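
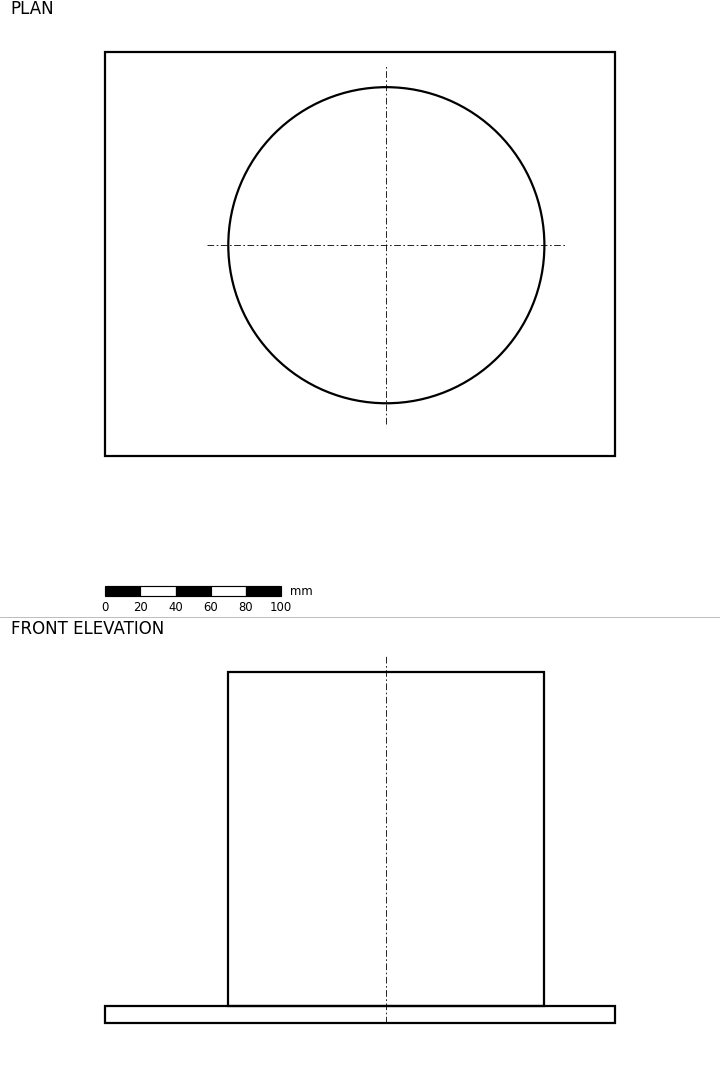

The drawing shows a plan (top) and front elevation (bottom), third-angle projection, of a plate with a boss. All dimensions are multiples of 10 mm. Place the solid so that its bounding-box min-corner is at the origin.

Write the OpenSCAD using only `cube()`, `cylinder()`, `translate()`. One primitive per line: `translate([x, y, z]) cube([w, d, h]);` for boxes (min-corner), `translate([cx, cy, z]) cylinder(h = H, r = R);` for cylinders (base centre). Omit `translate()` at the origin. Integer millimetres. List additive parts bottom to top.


cube([290, 230, 10]);
translate([160, 120, 10]) cylinder(h = 190, r = 90);


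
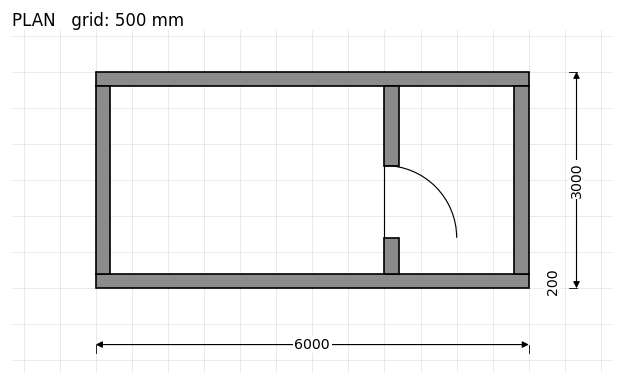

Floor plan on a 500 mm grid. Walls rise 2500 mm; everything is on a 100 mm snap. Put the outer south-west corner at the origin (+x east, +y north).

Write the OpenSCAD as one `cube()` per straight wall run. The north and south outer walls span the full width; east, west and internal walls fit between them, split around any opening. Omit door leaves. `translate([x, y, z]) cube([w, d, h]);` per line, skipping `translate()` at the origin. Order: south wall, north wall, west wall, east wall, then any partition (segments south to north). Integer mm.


cube([6000, 200, 2500]);
translate([0, 2800, 0]) cube([6000, 200, 2500]);
translate([0, 200, 0]) cube([200, 2600, 2500]);
translate([5800, 200, 0]) cube([200, 2600, 2500]);
translate([4000, 200, 0]) cube([200, 500, 2500]);
translate([4000, 1700, 0]) cube([200, 1100, 2500]);


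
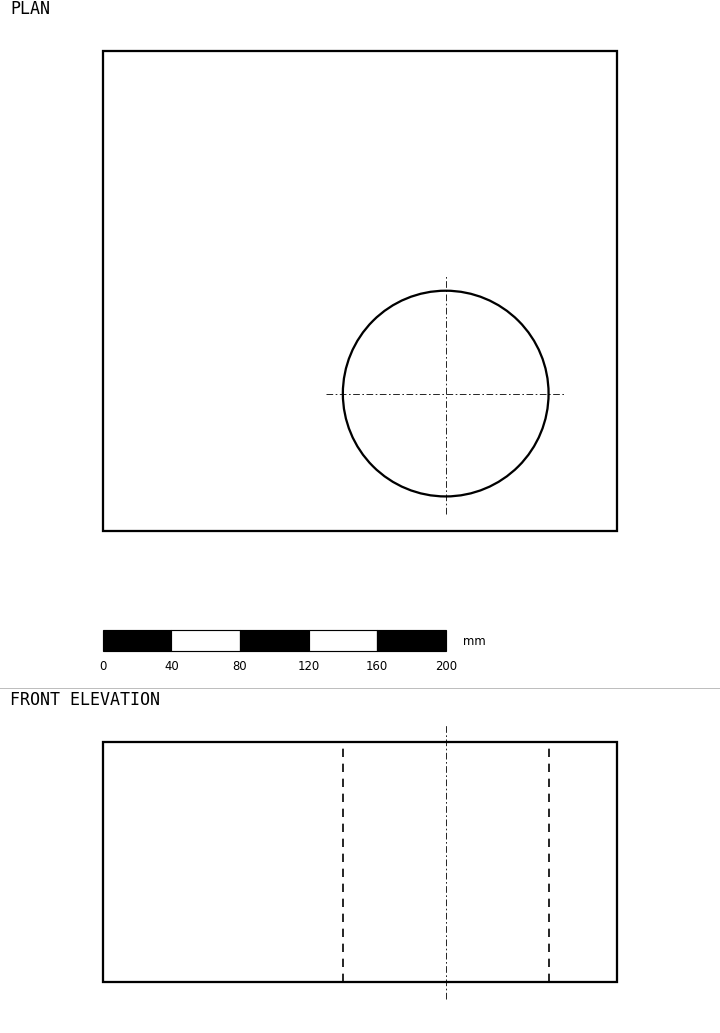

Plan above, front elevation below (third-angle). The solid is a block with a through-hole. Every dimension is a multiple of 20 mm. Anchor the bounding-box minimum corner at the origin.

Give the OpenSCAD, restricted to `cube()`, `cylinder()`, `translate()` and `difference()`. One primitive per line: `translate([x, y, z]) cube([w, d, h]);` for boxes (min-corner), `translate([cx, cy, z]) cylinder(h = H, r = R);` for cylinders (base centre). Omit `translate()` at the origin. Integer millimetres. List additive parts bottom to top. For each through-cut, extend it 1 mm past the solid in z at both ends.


difference() {
  cube([300, 280, 140]);
  translate([200, 80, -1]) cylinder(h = 142, r = 60);
}


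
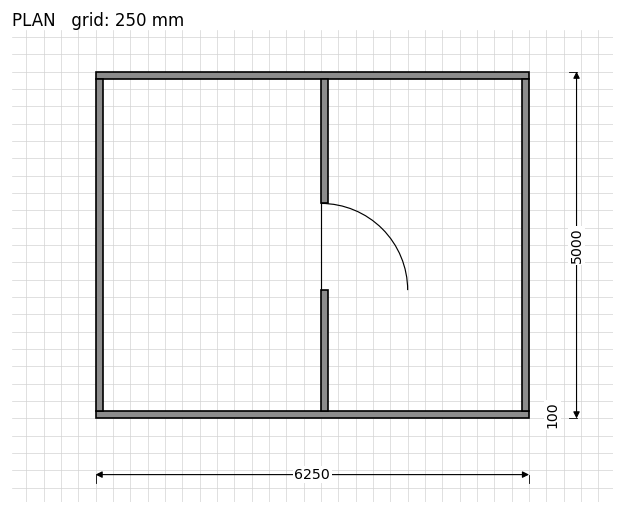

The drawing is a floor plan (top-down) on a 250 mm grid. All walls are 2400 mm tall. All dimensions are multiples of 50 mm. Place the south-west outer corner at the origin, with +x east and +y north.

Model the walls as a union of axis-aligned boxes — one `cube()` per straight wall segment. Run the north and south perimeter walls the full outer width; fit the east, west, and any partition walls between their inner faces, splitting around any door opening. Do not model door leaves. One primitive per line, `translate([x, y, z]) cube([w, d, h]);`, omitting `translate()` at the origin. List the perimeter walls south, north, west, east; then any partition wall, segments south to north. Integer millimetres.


cube([6250, 100, 2400]);
translate([0, 4900, 0]) cube([6250, 100, 2400]);
translate([0, 100, 0]) cube([100, 4800, 2400]);
translate([6150, 100, 0]) cube([100, 4800, 2400]);
translate([3250, 100, 0]) cube([100, 1750, 2400]);
translate([3250, 3100, 0]) cube([100, 1800, 2400]);


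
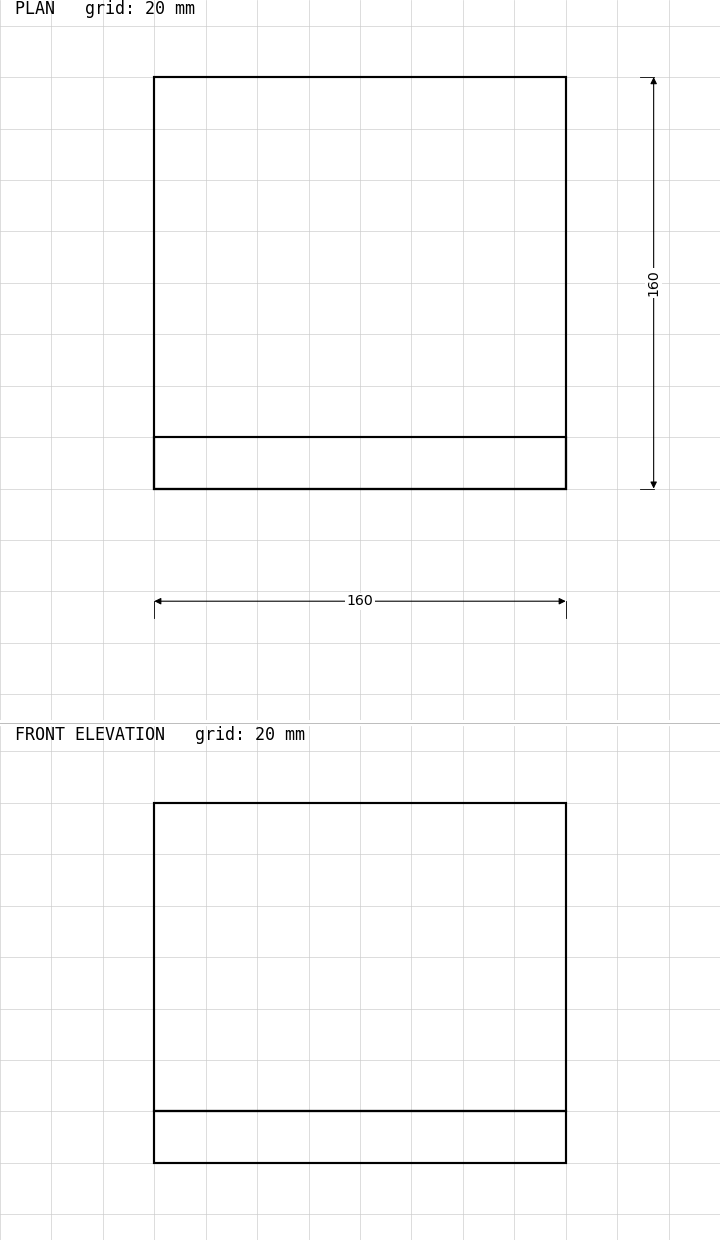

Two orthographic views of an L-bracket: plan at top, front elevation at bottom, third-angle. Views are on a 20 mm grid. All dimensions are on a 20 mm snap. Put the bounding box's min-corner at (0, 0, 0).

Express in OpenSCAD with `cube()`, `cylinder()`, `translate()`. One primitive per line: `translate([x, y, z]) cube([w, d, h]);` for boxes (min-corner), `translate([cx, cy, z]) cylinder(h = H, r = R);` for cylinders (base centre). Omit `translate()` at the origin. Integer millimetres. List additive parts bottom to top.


cube([160, 160, 20]);
translate([0, 0, 20]) cube([160, 20, 120]);


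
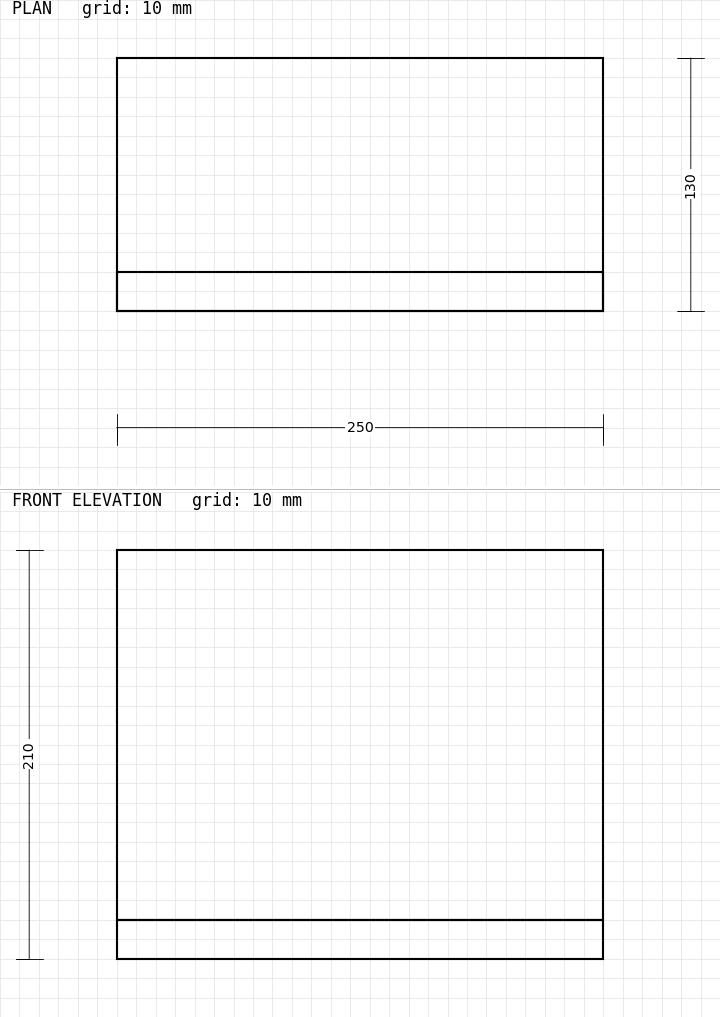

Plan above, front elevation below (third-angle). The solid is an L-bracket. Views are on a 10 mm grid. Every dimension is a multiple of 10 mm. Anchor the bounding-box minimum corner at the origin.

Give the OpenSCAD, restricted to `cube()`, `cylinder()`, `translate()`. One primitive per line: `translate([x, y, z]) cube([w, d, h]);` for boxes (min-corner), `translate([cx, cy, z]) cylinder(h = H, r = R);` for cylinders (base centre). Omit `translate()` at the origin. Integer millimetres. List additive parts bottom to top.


cube([250, 130, 20]);
translate([0, 0, 20]) cube([250, 20, 190]);


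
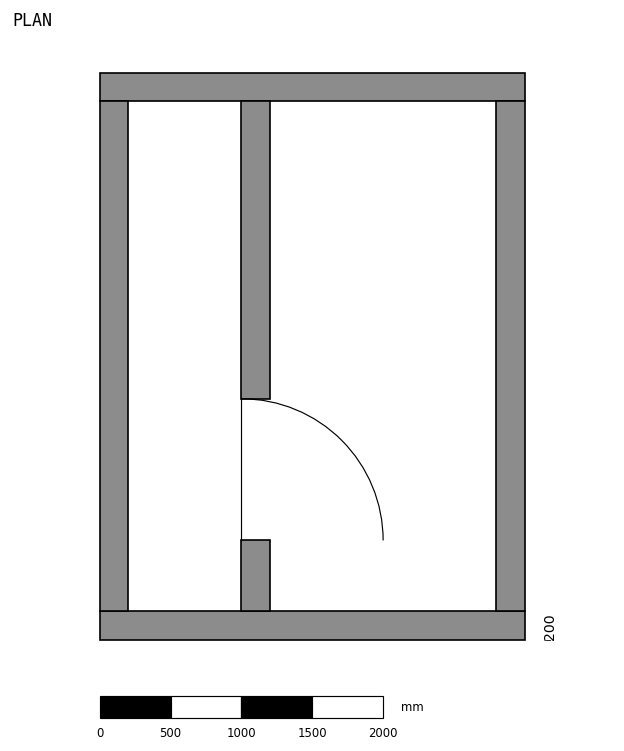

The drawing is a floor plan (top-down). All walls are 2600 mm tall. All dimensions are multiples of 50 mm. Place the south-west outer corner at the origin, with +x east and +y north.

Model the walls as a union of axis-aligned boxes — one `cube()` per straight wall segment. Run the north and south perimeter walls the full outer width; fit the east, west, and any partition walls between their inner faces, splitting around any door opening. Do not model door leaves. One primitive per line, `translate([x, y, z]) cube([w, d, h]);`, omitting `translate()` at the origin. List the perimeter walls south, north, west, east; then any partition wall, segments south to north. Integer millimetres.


cube([3000, 200, 2600]);
translate([0, 3800, 0]) cube([3000, 200, 2600]);
translate([0, 200, 0]) cube([200, 3600, 2600]);
translate([2800, 200, 0]) cube([200, 3600, 2600]);
translate([1000, 200, 0]) cube([200, 500, 2600]);
translate([1000, 1700, 0]) cube([200, 2100, 2600]);


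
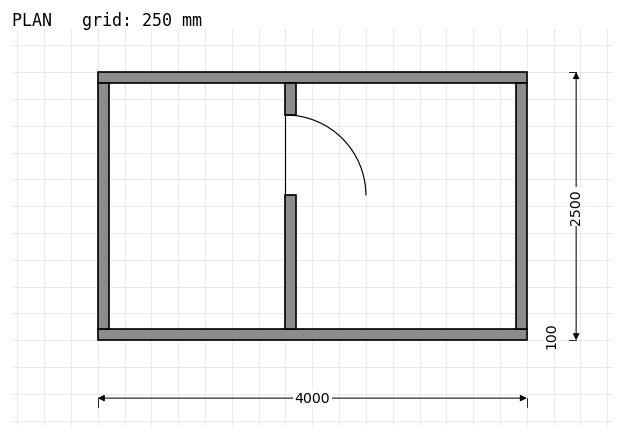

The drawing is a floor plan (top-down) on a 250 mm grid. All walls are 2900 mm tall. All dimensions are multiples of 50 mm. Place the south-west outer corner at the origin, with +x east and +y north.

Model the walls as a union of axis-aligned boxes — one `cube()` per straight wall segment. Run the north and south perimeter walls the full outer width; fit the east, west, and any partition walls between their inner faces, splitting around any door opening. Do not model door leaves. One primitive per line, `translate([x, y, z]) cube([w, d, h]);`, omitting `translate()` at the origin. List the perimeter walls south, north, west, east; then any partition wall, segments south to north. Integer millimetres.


cube([4000, 100, 2900]);
translate([0, 2400, 0]) cube([4000, 100, 2900]);
translate([0, 100, 0]) cube([100, 2300, 2900]);
translate([3900, 100, 0]) cube([100, 2300, 2900]);
translate([1750, 100, 0]) cube([100, 1250, 2900]);
translate([1750, 2100, 0]) cube([100, 300, 2900]);


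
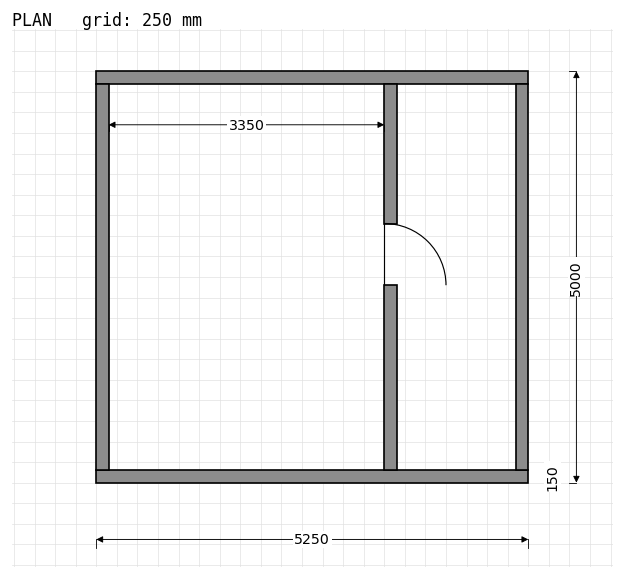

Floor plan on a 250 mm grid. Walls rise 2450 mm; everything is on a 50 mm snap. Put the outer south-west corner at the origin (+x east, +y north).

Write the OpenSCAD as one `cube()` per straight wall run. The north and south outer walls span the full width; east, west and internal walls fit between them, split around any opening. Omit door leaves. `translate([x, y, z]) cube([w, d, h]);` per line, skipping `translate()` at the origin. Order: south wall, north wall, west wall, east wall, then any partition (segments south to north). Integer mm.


cube([5250, 150, 2450]);
translate([0, 4850, 0]) cube([5250, 150, 2450]);
translate([0, 150, 0]) cube([150, 4700, 2450]);
translate([5100, 150, 0]) cube([150, 4700, 2450]);
translate([3500, 150, 0]) cube([150, 2250, 2450]);
translate([3500, 3150, 0]) cube([150, 1700, 2450]);


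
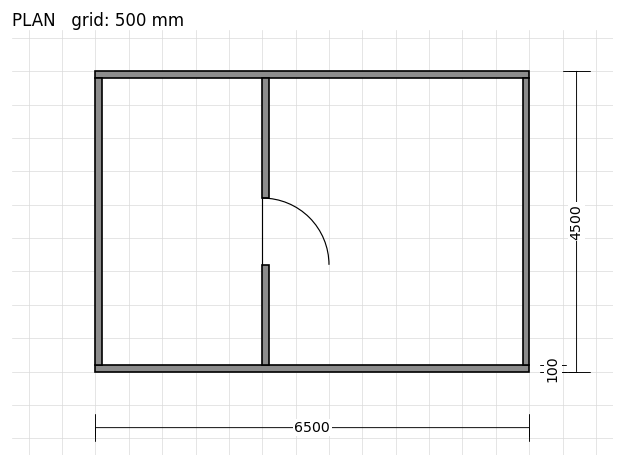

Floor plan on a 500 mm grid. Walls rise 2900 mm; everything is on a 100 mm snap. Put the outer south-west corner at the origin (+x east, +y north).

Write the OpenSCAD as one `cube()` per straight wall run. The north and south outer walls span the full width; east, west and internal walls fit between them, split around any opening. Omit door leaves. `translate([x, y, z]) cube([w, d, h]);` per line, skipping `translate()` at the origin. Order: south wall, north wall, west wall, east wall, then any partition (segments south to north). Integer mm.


cube([6500, 100, 2900]);
translate([0, 4400, 0]) cube([6500, 100, 2900]);
translate([0, 100, 0]) cube([100, 4300, 2900]);
translate([6400, 100, 0]) cube([100, 4300, 2900]);
translate([2500, 100, 0]) cube([100, 1500, 2900]);
translate([2500, 2600, 0]) cube([100, 1800, 2900]);


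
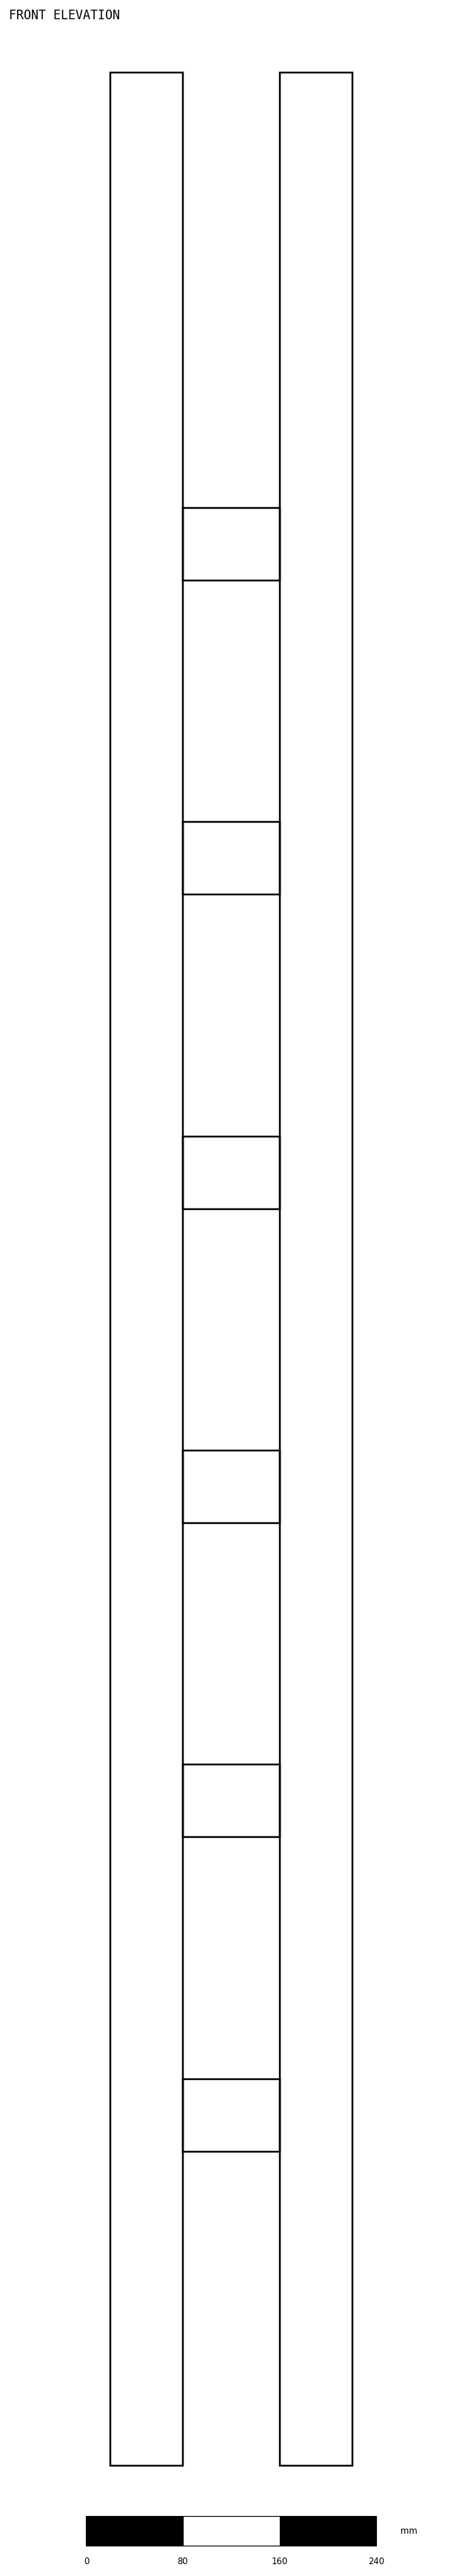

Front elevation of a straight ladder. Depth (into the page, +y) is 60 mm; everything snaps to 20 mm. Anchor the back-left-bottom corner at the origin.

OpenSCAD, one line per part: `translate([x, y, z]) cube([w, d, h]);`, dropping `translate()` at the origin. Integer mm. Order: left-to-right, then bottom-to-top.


cube([60, 60, 1980]);
translate([60, 0, 260]) cube([80, 60, 60]);
translate([60, 0, 520]) cube([80, 60, 60]);
translate([60, 0, 780]) cube([80, 60, 60]);
translate([60, 0, 1040]) cube([80, 60, 60]);
translate([60, 0, 1300]) cube([80, 60, 60]);
translate([60, 0, 1560]) cube([80, 60, 60]);
translate([140, 0, 0]) cube([60, 60, 1980]);


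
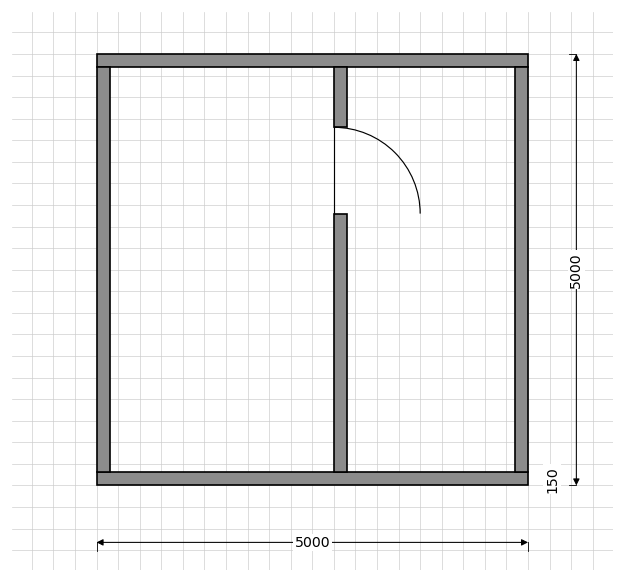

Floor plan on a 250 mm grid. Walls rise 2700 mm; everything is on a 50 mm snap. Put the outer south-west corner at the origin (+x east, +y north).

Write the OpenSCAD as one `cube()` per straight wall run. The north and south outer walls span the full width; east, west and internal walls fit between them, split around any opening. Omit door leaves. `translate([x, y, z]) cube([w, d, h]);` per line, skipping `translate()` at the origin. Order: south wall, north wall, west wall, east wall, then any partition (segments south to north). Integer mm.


cube([5000, 150, 2700]);
translate([0, 4850, 0]) cube([5000, 150, 2700]);
translate([0, 150, 0]) cube([150, 4700, 2700]);
translate([4850, 150, 0]) cube([150, 4700, 2700]);
translate([2750, 150, 0]) cube([150, 3000, 2700]);
translate([2750, 4150, 0]) cube([150, 700, 2700]);


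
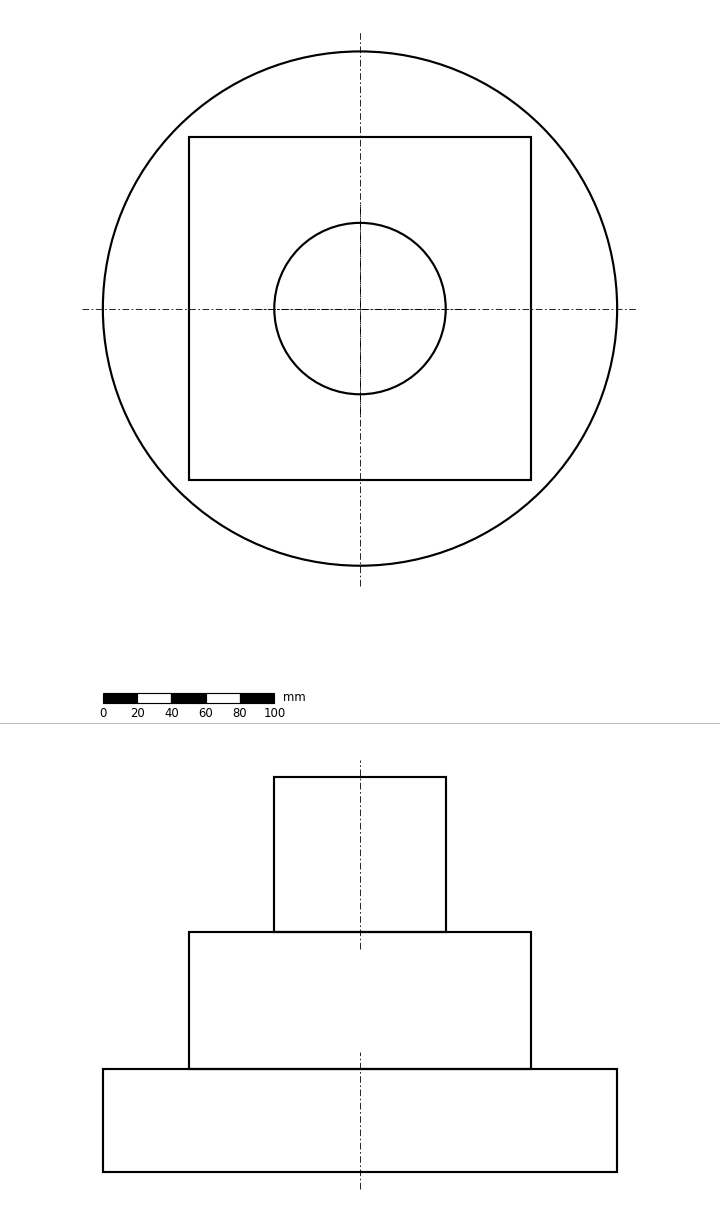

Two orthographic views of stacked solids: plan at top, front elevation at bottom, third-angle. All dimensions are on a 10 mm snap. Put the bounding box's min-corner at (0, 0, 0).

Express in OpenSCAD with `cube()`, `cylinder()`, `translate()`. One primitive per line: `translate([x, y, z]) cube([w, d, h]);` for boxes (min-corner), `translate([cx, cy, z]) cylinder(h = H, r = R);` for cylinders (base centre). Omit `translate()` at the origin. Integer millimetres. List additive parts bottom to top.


translate([150, 150, 0]) cylinder(h = 60, r = 150);
translate([50, 50, 60]) cube([200, 200, 80]);
translate([150, 150, 140]) cylinder(h = 90, r = 50);


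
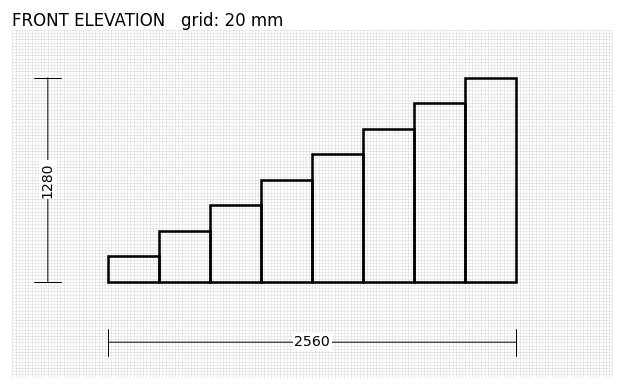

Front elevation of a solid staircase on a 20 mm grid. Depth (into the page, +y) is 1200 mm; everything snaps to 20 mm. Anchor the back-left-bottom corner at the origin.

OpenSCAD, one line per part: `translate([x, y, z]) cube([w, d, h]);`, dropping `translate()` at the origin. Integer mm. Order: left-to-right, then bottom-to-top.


cube([320, 1200, 160]);
translate([320, 0, 0]) cube([320, 1200, 320]);
translate([640, 0, 0]) cube([320, 1200, 480]);
translate([960, 0, 0]) cube([320, 1200, 640]);
translate([1280, 0, 0]) cube([320, 1200, 800]);
translate([1600, 0, 0]) cube([320, 1200, 960]);
translate([1920, 0, 0]) cube([320, 1200, 1120]);
translate([2240, 0, 0]) cube([320, 1200, 1280]);


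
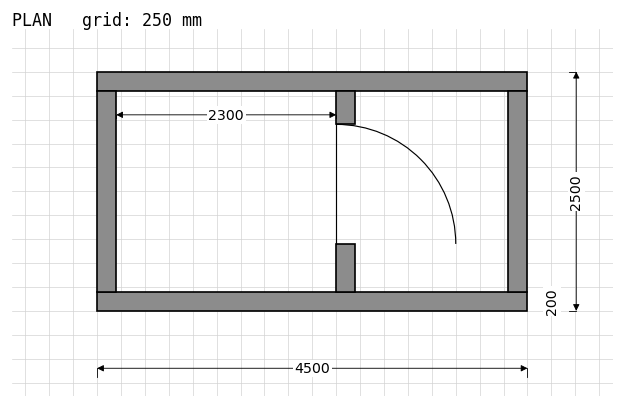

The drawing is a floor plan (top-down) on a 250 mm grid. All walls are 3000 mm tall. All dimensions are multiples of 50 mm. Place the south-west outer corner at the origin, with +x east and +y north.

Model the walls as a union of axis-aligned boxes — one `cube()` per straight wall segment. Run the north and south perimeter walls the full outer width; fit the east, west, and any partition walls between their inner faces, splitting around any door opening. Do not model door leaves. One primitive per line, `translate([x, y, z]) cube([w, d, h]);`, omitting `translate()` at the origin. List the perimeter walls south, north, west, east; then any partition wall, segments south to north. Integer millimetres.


cube([4500, 200, 3000]);
translate([0, 2300, 0]) cube([4500, 200, 3000]);
translate([0, 200, 0]) cube([200, 2100, 3000]);
translate([4300, 200, 0]) cube([200, 2100, 3000]);
translate([2500, 200, 0]) cube([200, 500, 3000]);
translate([2500, 1950, 0]) cube([200, 350, 3000]);


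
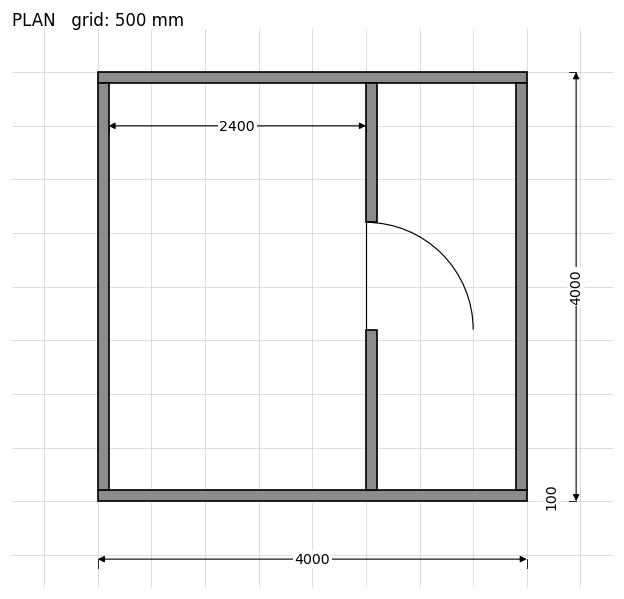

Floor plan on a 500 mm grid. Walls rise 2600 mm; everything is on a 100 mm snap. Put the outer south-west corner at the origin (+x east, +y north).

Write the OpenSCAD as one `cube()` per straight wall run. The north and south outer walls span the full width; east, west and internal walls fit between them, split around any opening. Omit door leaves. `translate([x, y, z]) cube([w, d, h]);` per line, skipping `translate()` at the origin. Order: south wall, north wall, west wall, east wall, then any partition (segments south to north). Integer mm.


cube([4000, 100, 2600]);
translate([0, 3900, 0]) cube([4000, 100, 2600]);
translate([0, 100, 0]) cube([100, 3800, 2600]);
translate([3900, 100, 0]) cube([100, 3800, 2600]);
translate([2500, 100, 0]) cube([100, 1500, 2600]);
translate([2500, 2600, 0]) cube([100, 1300, 2600]);


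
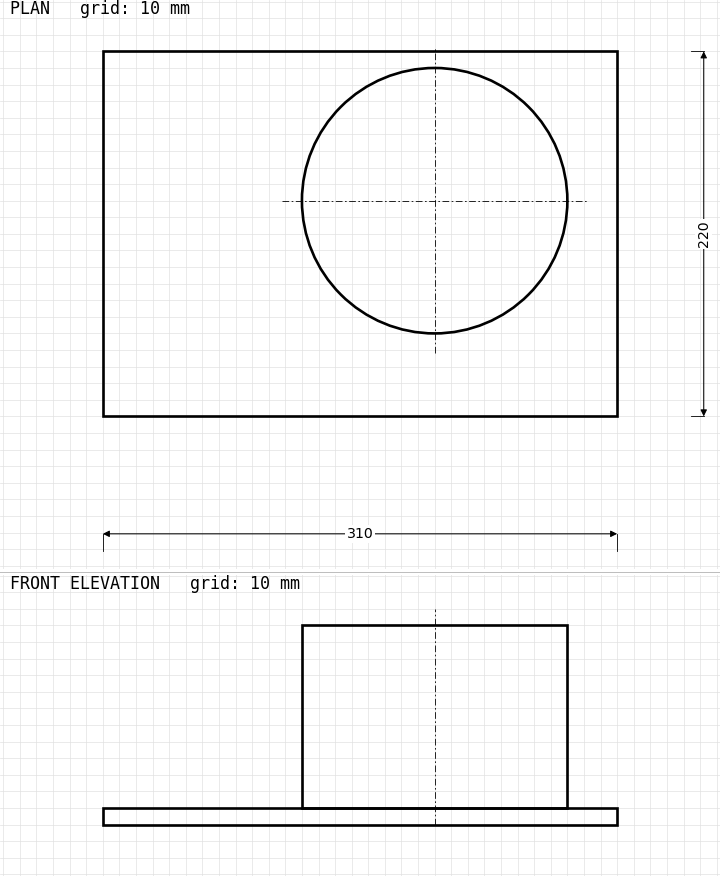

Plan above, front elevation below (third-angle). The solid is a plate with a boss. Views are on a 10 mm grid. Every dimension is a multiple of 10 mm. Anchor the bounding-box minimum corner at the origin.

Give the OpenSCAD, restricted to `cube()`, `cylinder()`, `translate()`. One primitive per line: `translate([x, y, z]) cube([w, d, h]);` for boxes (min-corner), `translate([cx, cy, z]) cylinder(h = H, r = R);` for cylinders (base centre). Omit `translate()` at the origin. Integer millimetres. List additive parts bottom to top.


cube([310, 220, 10]);
translate([200, 130, 10]) cylinder(h = 110, r = 80);


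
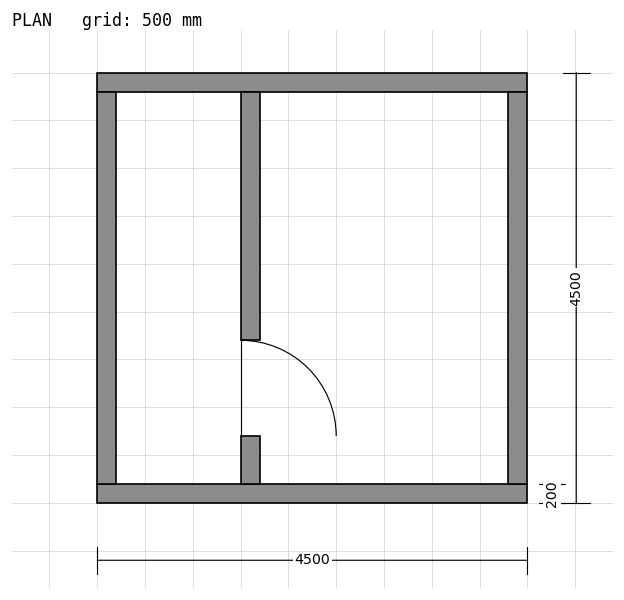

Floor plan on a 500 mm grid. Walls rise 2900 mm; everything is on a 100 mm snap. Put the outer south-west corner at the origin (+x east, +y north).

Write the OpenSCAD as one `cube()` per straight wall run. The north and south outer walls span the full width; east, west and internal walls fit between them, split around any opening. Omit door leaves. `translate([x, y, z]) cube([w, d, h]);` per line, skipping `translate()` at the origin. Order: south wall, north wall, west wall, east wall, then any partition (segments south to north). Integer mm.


cube([4500, 200, 2900]);
translate([0, 4300, 0]) cube([4500, 200, 2900]);
translate([0, 200, 0]) cube([200, 4100, 2900]);
translate([4300, 200, 0]) cube([200, 4100, 2900]);
translate([1500, 200, 0]) cube([200, 500, 2900]);
translate([1500, 1700, 0]) cube([200, 2600, 2900]);


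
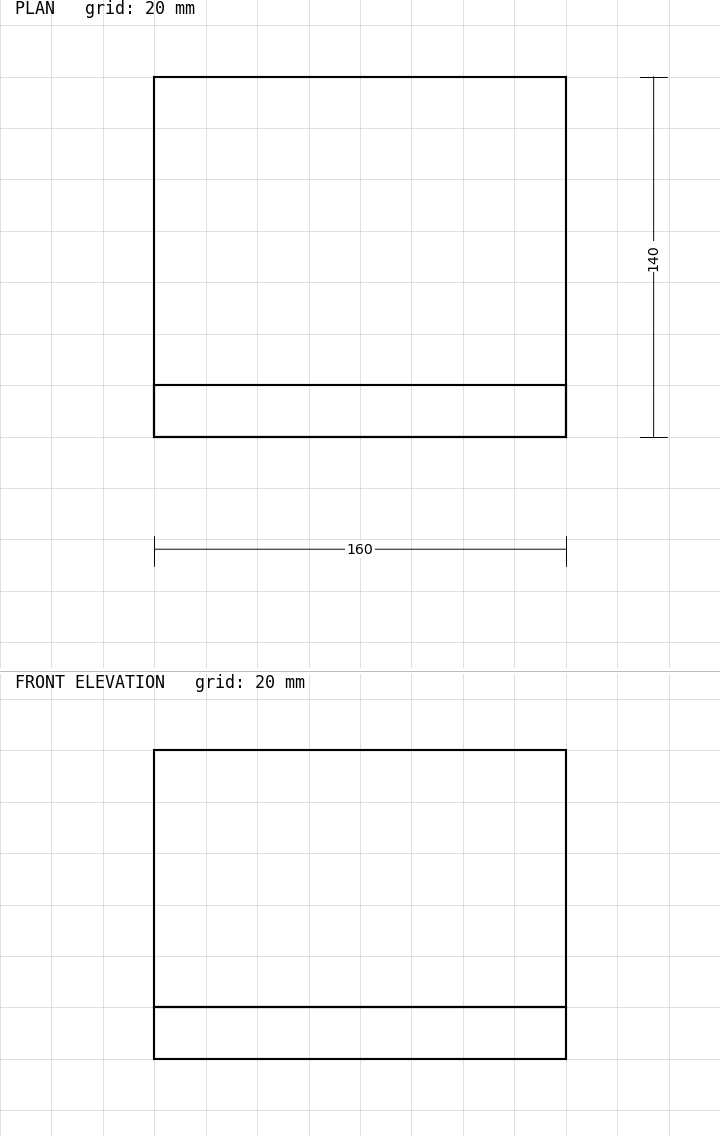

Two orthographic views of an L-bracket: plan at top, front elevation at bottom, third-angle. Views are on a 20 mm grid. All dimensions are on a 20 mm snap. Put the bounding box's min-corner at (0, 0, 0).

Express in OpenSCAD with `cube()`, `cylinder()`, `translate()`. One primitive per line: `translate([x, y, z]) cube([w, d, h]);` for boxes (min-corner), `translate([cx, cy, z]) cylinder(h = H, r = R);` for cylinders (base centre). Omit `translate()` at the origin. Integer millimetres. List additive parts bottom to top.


cube([160, 140, 20]);
translate([0, 0, 20]) cube([160, 20, 100]);


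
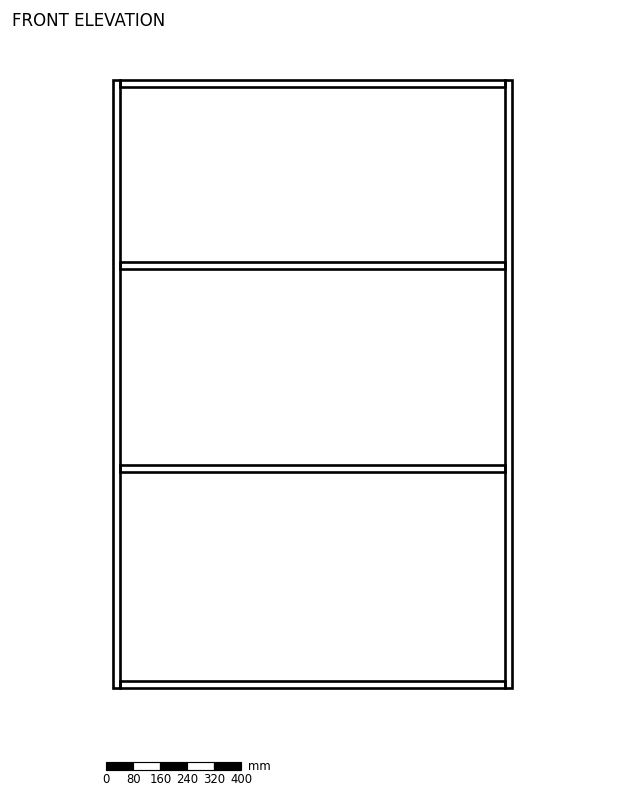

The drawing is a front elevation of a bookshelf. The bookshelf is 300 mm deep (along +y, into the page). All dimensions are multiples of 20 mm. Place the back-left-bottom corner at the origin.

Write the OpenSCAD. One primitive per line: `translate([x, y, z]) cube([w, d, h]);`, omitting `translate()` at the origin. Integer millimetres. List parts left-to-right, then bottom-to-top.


cube([20, 300, 1800]);
translate([20, 0, 0]) cube([1140, 300, 20]);
translate([20, 0, 640]) cube([1140, 300, 20]);
translate([20, 0, 1240]) cube([1140, 300, 20]);
translate([20, 0, 1780]) cube([1140, 300, 20]);
translate([1160, 0, 0]) cube([20, 300, 1800]);


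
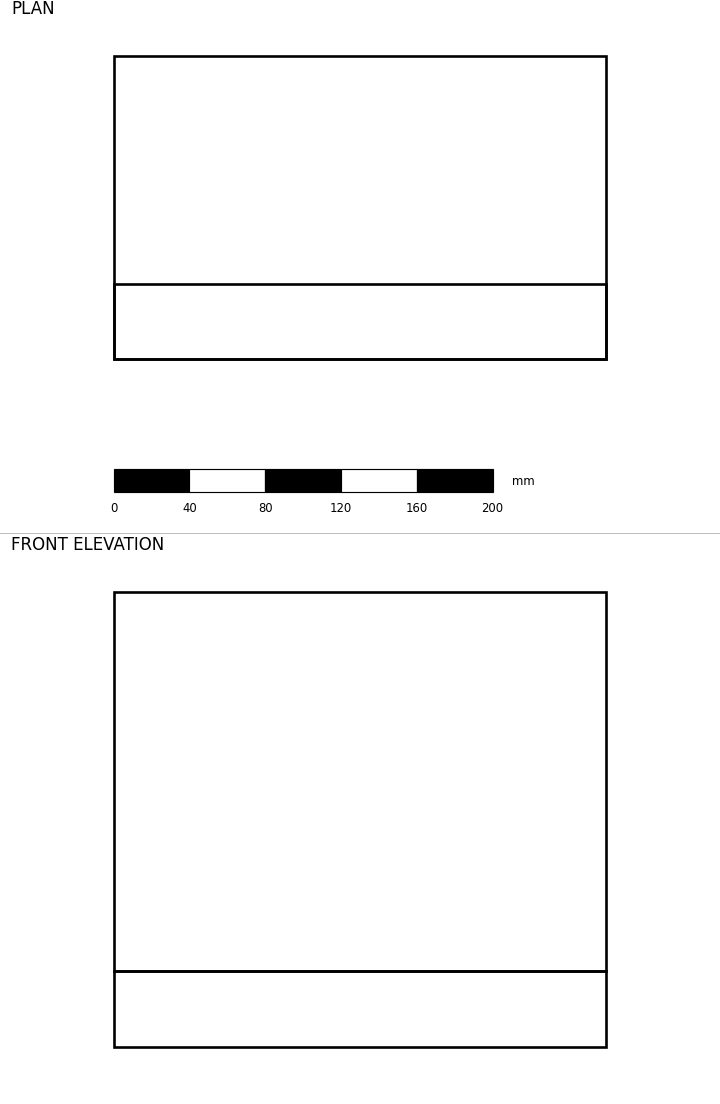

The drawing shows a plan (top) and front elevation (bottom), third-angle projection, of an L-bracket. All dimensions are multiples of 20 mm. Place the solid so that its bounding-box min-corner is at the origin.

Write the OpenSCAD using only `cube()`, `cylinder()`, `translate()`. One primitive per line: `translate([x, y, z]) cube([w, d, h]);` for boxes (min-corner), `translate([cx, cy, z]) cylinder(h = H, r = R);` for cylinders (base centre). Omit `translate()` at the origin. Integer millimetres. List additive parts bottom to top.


cube([260, 160, 40]);
translate([0, 0, 40]) cube([260, 40, 200]);


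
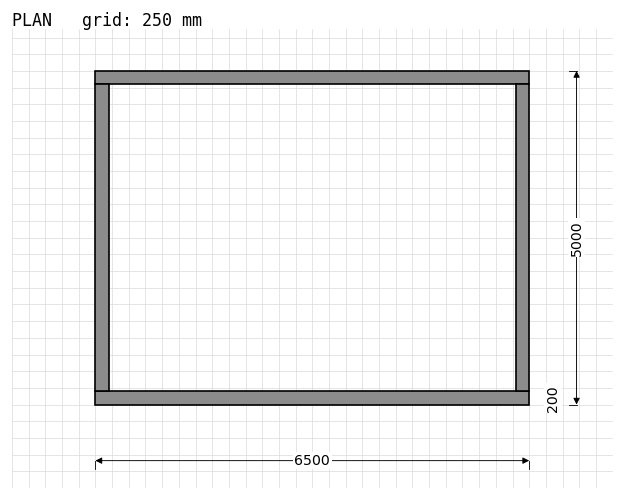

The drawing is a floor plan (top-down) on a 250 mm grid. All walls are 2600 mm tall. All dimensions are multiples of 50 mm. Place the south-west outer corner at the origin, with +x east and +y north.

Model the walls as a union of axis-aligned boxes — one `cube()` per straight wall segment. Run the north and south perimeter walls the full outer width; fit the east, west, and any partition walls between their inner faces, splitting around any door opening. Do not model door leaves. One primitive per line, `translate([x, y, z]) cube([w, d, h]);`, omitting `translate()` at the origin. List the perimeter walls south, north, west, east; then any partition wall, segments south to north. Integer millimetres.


cube([6500, 200, 2600]);
translate([0, 4800, 0]) cube([6500, 200, 2600]);
translate([0, 200, 0]) cube([200, 4600, 2600]);
translate([6300, 200, 0]) cube([200, 4600, 2600]);


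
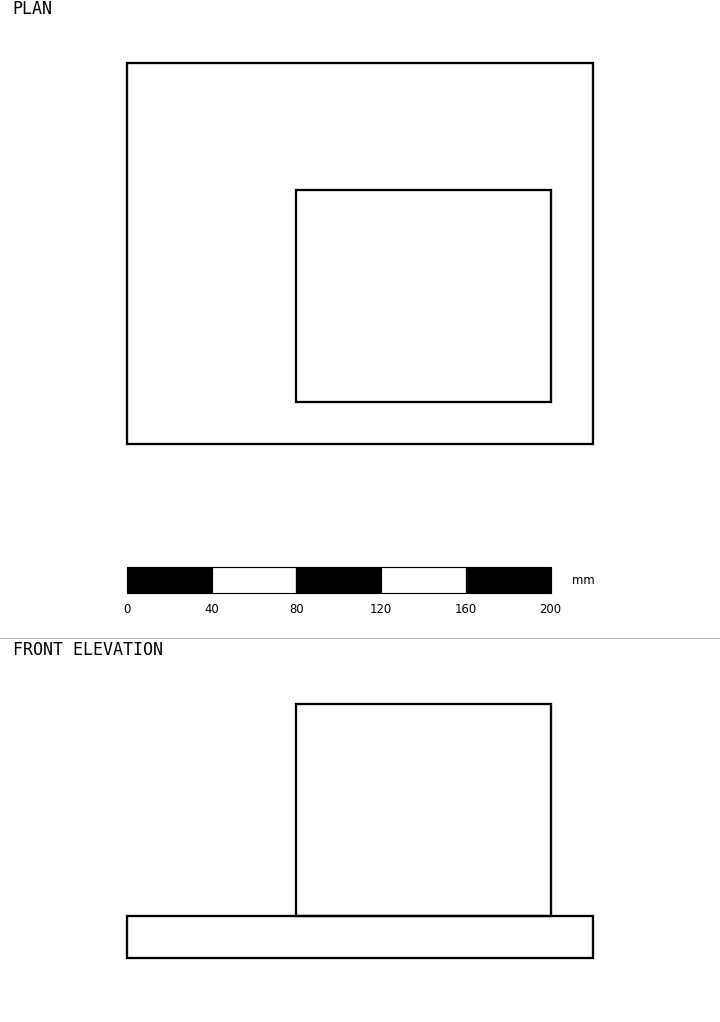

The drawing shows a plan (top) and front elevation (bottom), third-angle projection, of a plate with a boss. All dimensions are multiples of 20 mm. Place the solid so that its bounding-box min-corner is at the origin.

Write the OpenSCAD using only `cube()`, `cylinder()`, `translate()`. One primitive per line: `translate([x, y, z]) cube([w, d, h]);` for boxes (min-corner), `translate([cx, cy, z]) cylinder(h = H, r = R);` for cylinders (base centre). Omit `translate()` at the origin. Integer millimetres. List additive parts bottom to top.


cube([220, 180, 20]);
translate([80, 20, 20]) cube([120, 100, 100]);


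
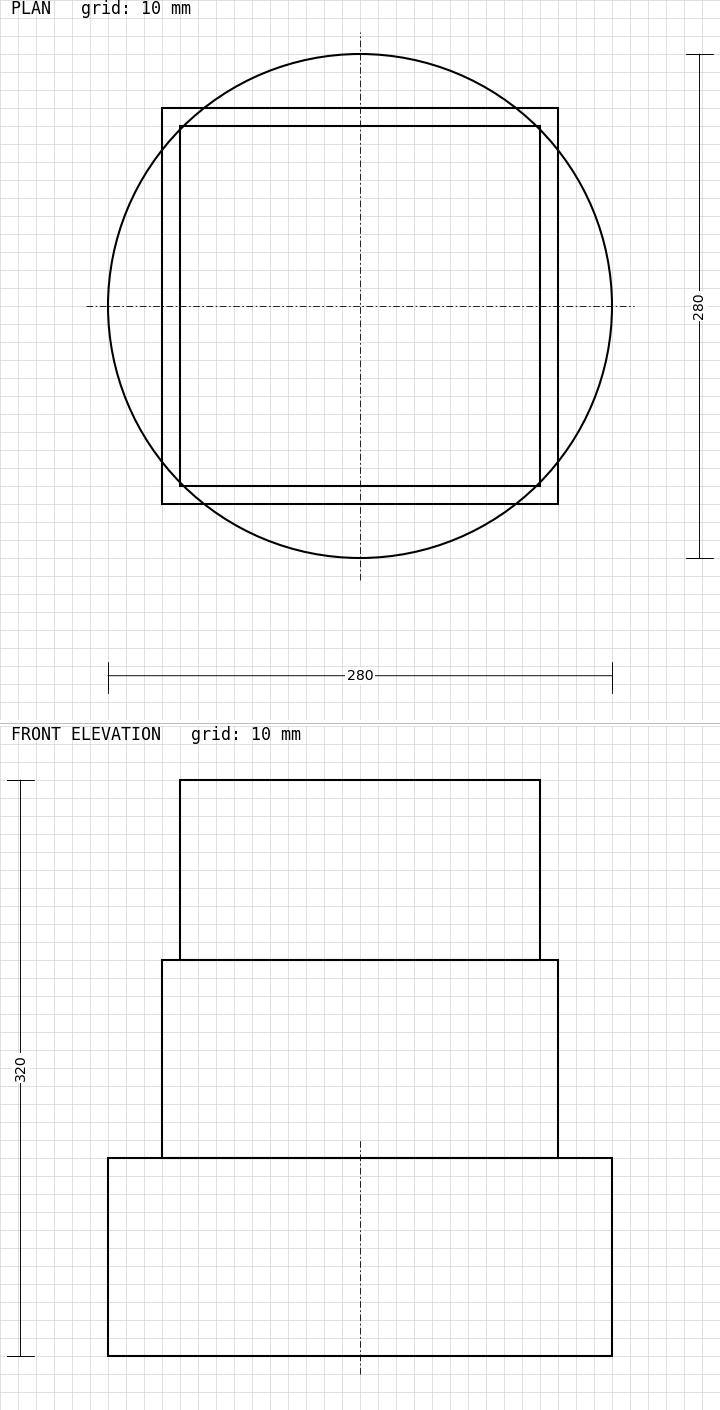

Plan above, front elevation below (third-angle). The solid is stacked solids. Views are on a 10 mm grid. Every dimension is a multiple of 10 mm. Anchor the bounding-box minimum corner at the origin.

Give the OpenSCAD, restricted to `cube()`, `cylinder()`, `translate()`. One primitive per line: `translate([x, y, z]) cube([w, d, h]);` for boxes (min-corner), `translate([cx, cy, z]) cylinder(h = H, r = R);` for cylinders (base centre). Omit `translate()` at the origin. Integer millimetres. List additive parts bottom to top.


translate([140, 140, 0]) cylinder(h = 110, r = 140);
translate([30, 30, 110]) cube([220, 220, 110]);
translate([40, 40, 220]) cube([200, 200, 100]);


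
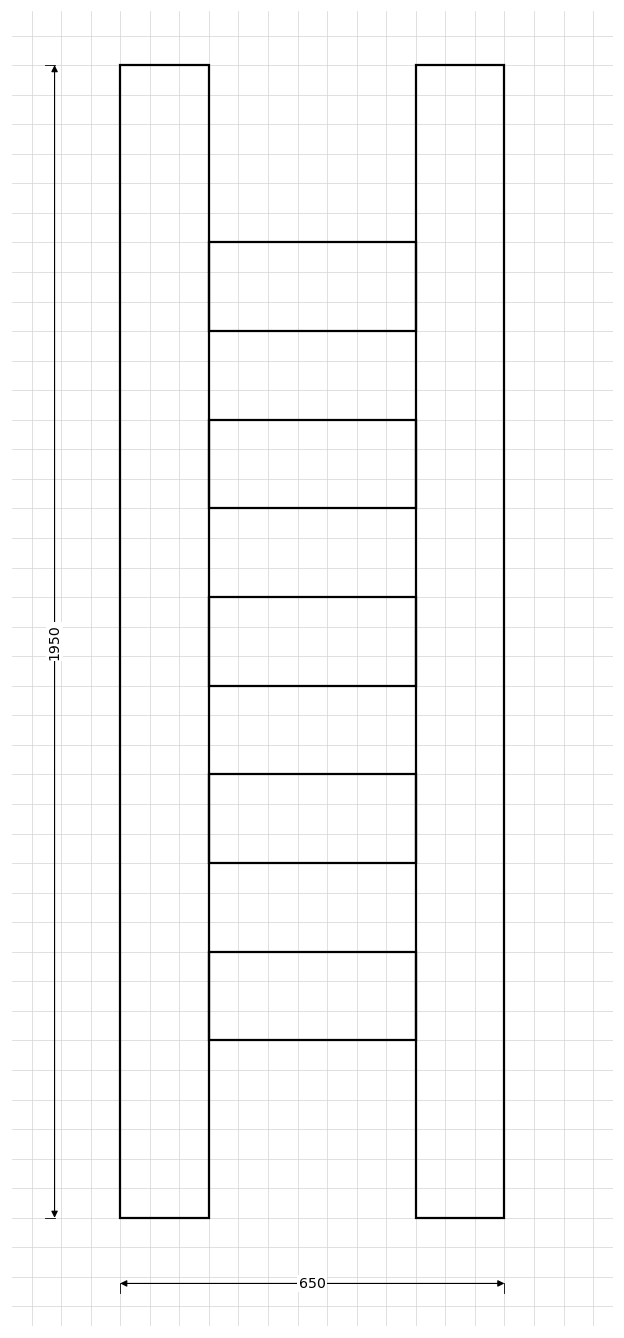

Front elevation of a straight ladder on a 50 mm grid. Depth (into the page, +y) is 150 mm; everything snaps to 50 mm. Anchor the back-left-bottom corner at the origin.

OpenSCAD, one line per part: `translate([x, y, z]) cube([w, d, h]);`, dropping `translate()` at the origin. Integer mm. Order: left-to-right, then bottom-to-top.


cube([150, 150, 1950]);
translate([150, 0, 300]) cube([350, 150, 150]);
translate([150, 0, 600]) cube([350, 150, 150]);
translate([150, 0, 900]) cube([350, 150, 150]);
translate([150, 0, 1200]) cube([350, 150, 150]);
translate([150, 0, 1500]) cube([350, 150, 150]);
translate([500, 0, 0]) cube([150, 150, 1950]);


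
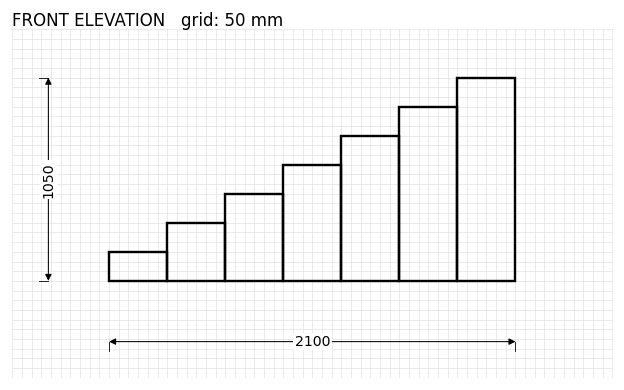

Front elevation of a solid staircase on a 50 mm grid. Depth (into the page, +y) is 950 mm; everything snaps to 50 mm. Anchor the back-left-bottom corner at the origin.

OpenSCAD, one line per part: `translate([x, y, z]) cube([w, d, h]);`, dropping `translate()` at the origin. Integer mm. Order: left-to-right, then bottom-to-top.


cube([300, 950, 150]);
translate([300, 0, 0]) cube([300, 950, 300]);
translate([600, 0, 0]) cube([300, 950, 450]);
translate([900, 0, 0]) cube([300, 950, 600]);
translate([1200, 0, 0]) cube([300, 950, 750]);
translate([1500, 0, 0]) cube([300, 950, 900]);
translate([1800, 0, 0]) cube([300, 950, 1050]);


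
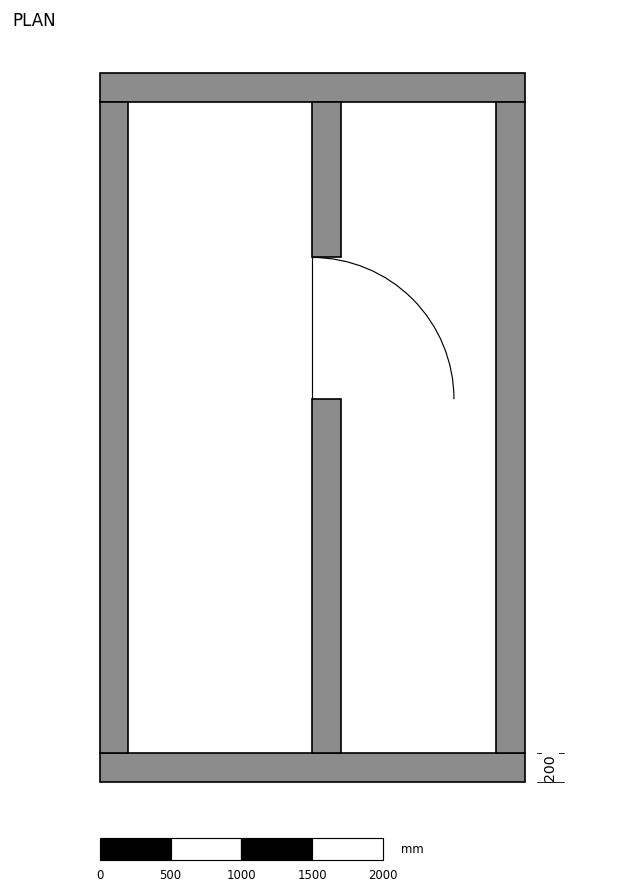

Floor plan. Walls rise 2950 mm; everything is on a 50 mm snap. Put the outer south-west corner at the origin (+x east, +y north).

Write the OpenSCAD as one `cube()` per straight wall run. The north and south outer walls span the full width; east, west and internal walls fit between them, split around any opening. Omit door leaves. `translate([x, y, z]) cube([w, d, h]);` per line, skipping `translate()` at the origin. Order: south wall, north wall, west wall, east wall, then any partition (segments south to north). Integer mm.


cube([3000, 200, 2950]);
translate([0, 4800, 0]) cube([3000, 200, 2950]);
translate([0, 200, 0]) cube([200, 4600, 2950]);
translate([2800, 200, 0]) cube([200, 4600, 2950]);
translate([1500, 200, 0]) cube([200, 2500, 2950]);
translate([1500, 3700, 0]) cube([200, 1100, 2950]);


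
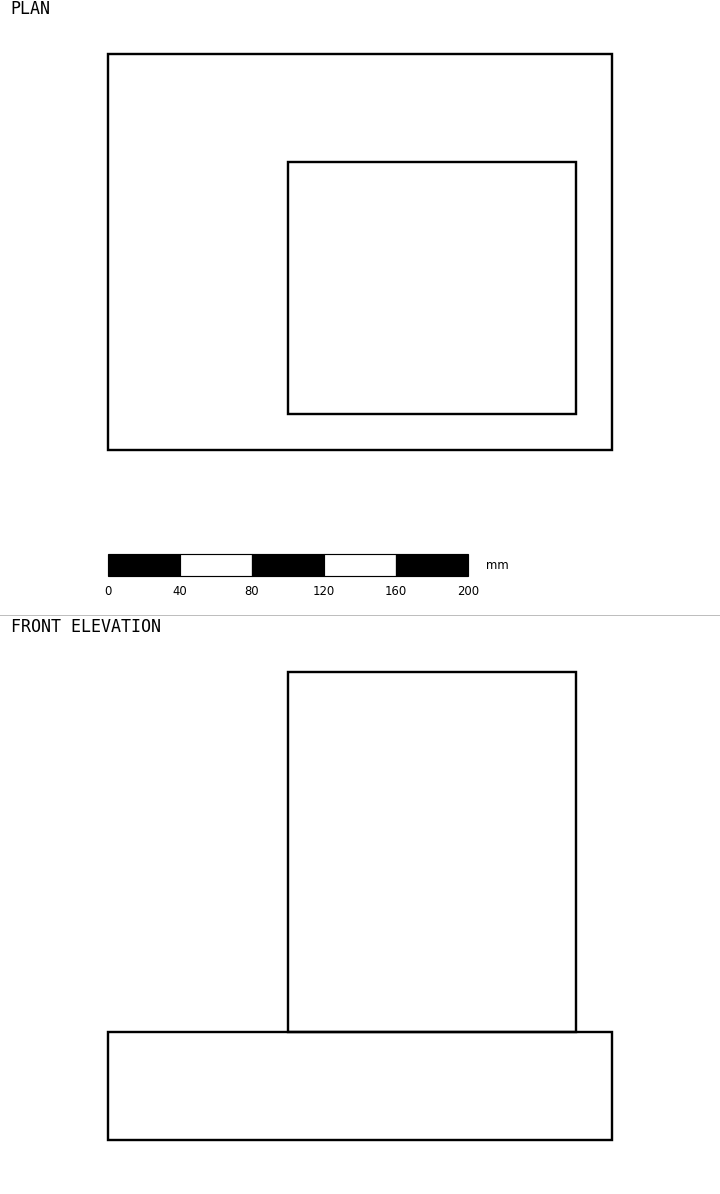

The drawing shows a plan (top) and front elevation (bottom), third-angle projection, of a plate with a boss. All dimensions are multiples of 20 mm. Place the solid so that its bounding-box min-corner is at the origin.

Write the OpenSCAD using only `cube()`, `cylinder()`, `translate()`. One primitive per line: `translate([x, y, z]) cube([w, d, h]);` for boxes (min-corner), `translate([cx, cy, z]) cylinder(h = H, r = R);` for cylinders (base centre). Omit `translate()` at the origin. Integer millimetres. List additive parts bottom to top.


cube([280, 220, 60]);
translate([100, 20, 60]) cube([160, 140, 200]);


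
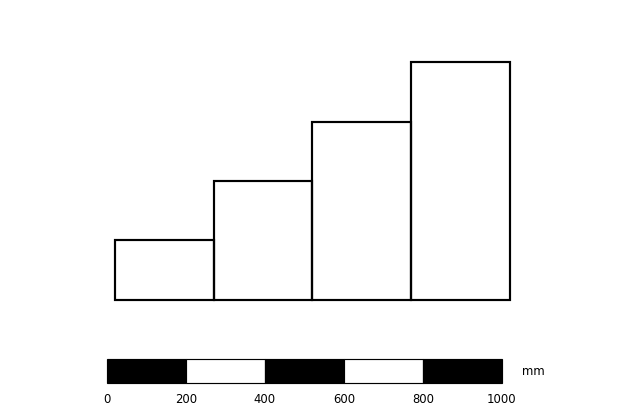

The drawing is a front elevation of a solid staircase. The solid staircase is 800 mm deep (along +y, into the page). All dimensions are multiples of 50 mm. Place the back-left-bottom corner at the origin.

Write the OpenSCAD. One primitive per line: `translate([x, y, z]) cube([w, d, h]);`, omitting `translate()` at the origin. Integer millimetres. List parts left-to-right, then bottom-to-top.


cube([250, 800, 150]);
translate([250, 0, 0]) cube([250, 800, 300]);
translate([500, 0, 0]) cube([250, 800, 450]);
translate([750, 0, 0]) cube([250, 800, 600]);


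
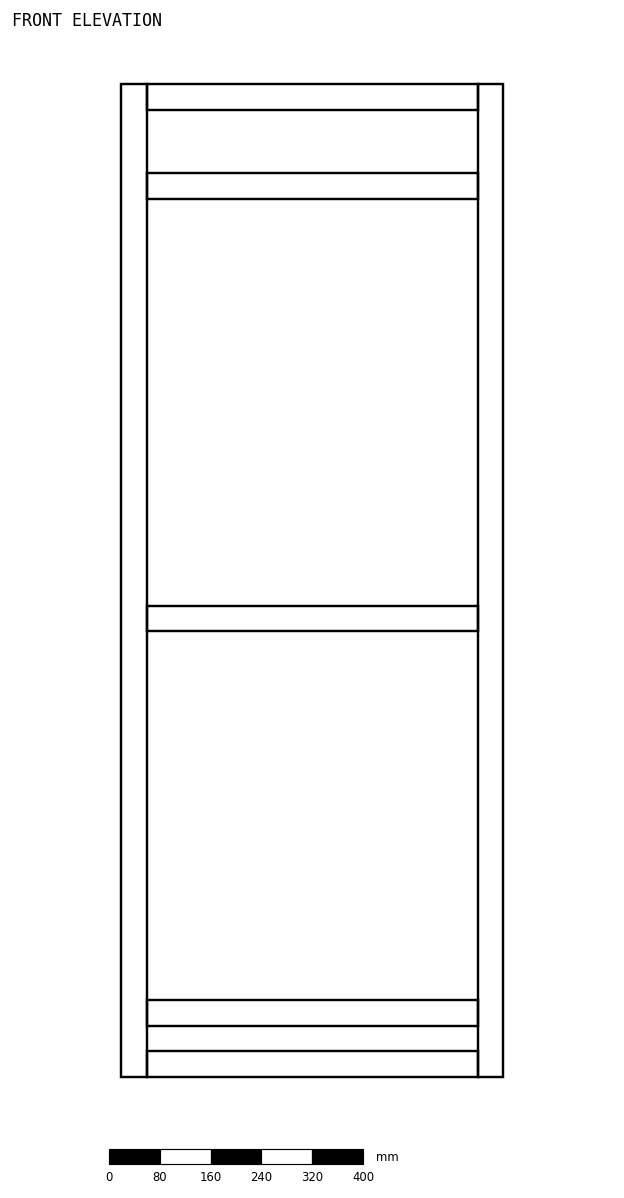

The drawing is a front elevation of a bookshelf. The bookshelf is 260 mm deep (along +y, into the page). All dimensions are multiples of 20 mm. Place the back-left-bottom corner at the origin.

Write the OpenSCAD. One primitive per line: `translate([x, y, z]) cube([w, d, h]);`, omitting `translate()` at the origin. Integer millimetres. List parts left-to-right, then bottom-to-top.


cube([40, 260, 1560]);
translate([40, 0, 0]) cube([520, 260, 40]);
translate([40, 0, 80]) cube([520, 260, 40]);
translate([40, 0, 700]) cube([520, 260, 40]);
translate([40, 0, 1380]) cube([520, 260, 40]);
translate([40, 0, 1520]) cube([520, 260, 40]);
translate([560, 0, 0]) cube([40, 260, 1560]);


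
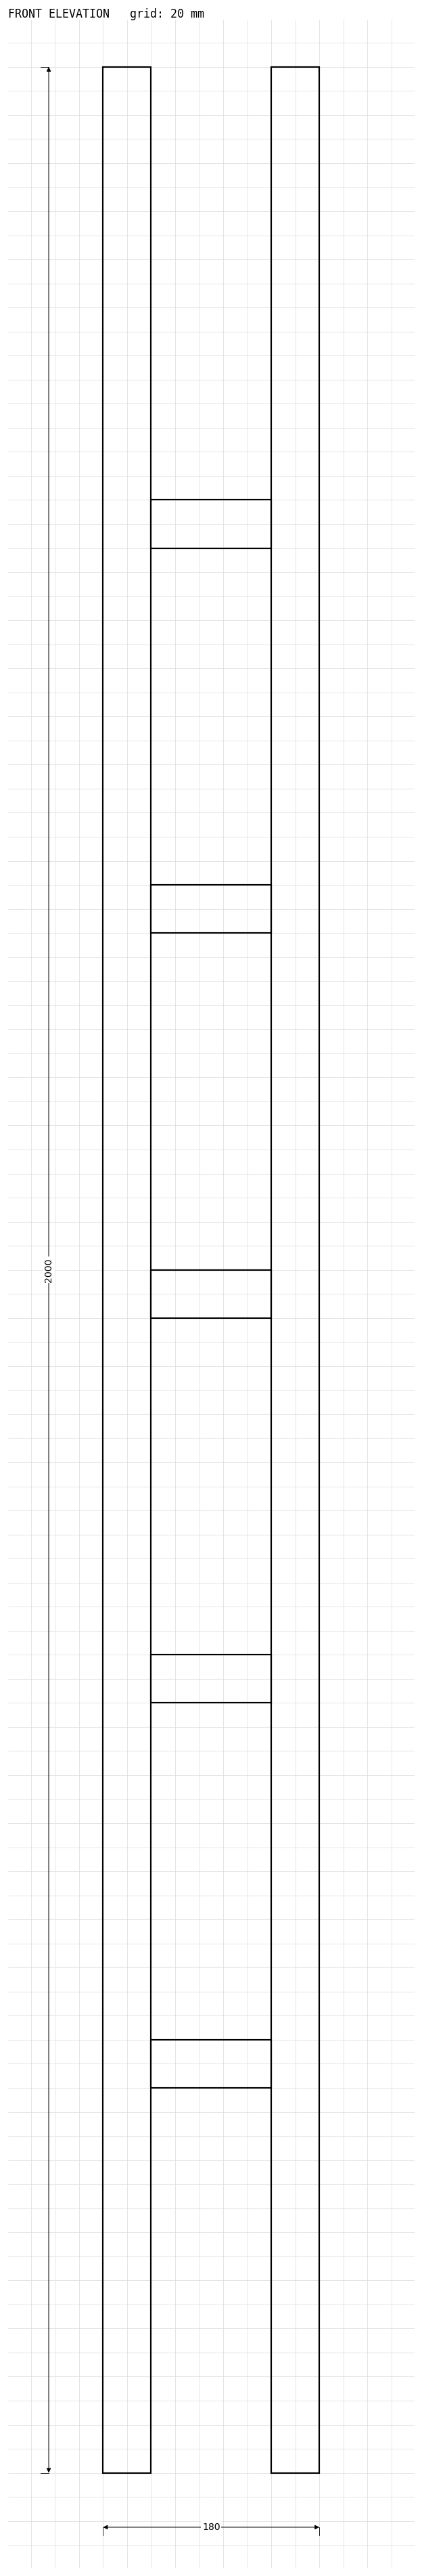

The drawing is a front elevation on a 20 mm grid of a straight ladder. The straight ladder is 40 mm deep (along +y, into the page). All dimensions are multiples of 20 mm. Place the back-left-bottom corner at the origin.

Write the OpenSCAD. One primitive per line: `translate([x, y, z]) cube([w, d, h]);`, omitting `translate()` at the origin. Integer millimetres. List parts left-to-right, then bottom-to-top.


cube([40, 40, 2000]);
translate([40, 0, 320]) cube([100, 40, 40]);
translate([40, 0, 640]) cube([100, 40, 40]);
translate([40, 0, 960]) cube([100, 40, 40]);
translate([40, 0, 1280]) cube([100, 40, 40]);
translate([40, 0, 1600]) cube([100, 40, 40]);
translate([140, 0, 0]) cube([40, 40, 2000]);


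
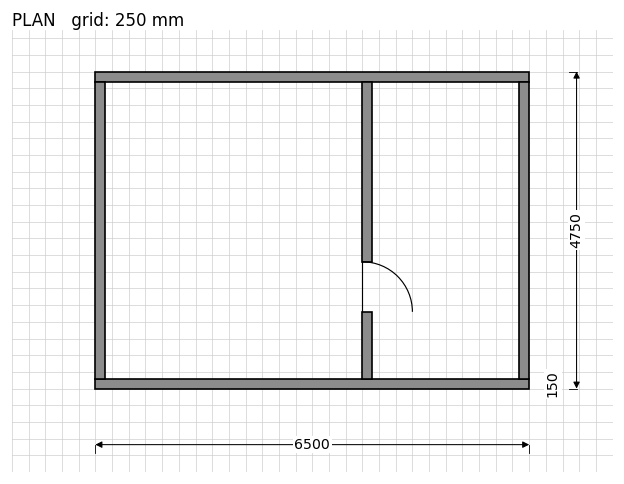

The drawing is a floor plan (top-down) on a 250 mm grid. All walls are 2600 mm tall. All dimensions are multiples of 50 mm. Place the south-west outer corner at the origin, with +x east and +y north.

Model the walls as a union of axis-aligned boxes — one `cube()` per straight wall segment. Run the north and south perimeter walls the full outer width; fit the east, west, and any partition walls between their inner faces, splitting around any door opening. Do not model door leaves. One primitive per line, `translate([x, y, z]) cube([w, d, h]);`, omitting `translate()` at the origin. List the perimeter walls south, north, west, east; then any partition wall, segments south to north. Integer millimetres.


cube([6500, 150, 2600]);
translate([0, 4600, 0]) cube([6500, 150, 2600]);
translate([0, 150, 0]) cube([150, 4450, 2600]);
translate([6350, 150, 0]) cube([150, 4450, 2600]);
translate([4000, 150, 0]) cube([150, 1000, 2600]);
translate([4000, 1900, 0]) cube([150, 2700, 2600]);


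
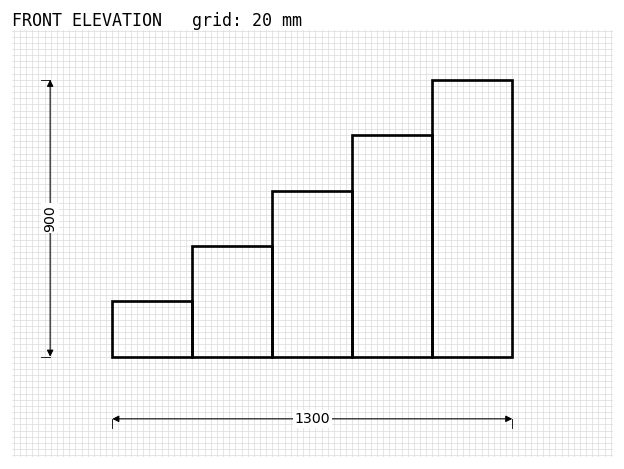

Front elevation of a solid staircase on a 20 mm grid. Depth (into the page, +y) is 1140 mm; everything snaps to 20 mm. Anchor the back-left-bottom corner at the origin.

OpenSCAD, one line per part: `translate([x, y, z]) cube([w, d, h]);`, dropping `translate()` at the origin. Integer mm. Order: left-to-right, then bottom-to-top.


cube([260, 1140, 180]);
translate([260, 0, 0]) cube([260, 1140, 360]);
translate([520, 0, 0]) cube([260, 1140, 540]);
translate([780, 0, 0]) cube([260, 1140, 720]);
translate([1040, 0, 0]) cube([260, 1140, 900]);


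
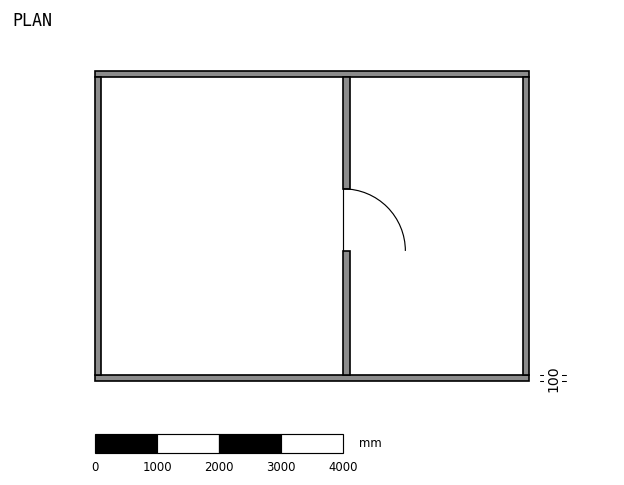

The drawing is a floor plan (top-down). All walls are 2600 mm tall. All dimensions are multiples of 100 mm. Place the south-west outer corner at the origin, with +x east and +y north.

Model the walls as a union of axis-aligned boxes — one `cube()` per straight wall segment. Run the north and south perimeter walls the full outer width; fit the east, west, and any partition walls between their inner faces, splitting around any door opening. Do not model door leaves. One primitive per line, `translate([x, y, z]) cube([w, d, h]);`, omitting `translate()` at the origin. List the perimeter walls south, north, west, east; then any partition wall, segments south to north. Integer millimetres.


cube([7000, 100, 2600]);
translate([0, 4900, 0]) cube([7000, 100, 2600]);
translate([0, 100, 0]) cube([100, 4800, 2600]);
translate([6900, 100, 0]) cube([100, 4800, 2600]);
translate([4000, 100, 0]) cube([100, 2000, 2600]);
translate([4000, 3100, 0]) cube([100, 1800, 2600]);


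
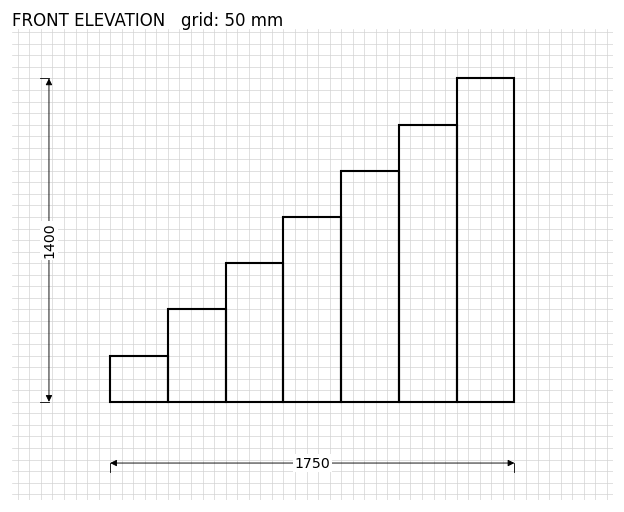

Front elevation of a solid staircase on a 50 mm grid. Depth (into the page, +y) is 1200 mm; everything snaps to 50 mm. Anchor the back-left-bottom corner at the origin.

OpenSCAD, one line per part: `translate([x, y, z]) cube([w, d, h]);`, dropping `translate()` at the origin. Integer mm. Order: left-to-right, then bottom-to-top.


cube([250, 1200, 200]);
translate([250, 0, 0]) cube([250, 1200, 400]);
translate([500, 0, 0]) cube([250, 1200, 600]);
translate([750, 0, 0]) cube([250, 1200, 800]);
translate([1000, 0, 0]) cube([250, 1200, 1000]);
translate([1250, 0, 0]) cube([250, 1200, 1200]);
translate([1500, 0, 0]) cube([250, 1200, 1400]);


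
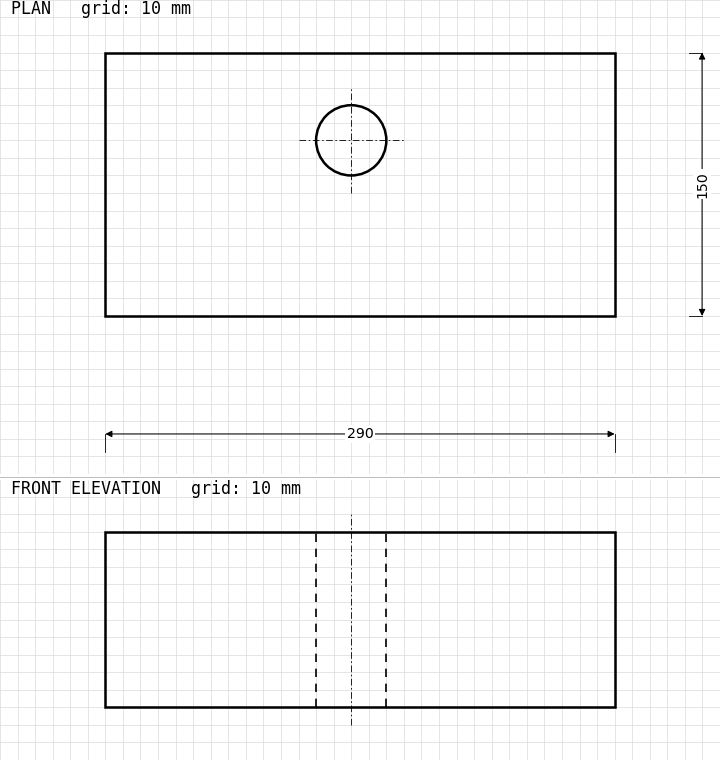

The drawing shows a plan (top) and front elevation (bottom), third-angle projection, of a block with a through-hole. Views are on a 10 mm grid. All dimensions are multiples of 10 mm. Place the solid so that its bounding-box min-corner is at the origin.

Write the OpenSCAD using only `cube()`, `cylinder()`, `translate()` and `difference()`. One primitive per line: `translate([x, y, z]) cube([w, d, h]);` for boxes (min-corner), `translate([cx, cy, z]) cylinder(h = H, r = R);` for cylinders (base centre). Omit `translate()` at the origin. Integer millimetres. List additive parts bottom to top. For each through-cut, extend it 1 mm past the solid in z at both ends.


difference() {
  cube([290, 150, 100]);
  translate([140, 100, -1]) cylinder(h = 102, r = 20);
}


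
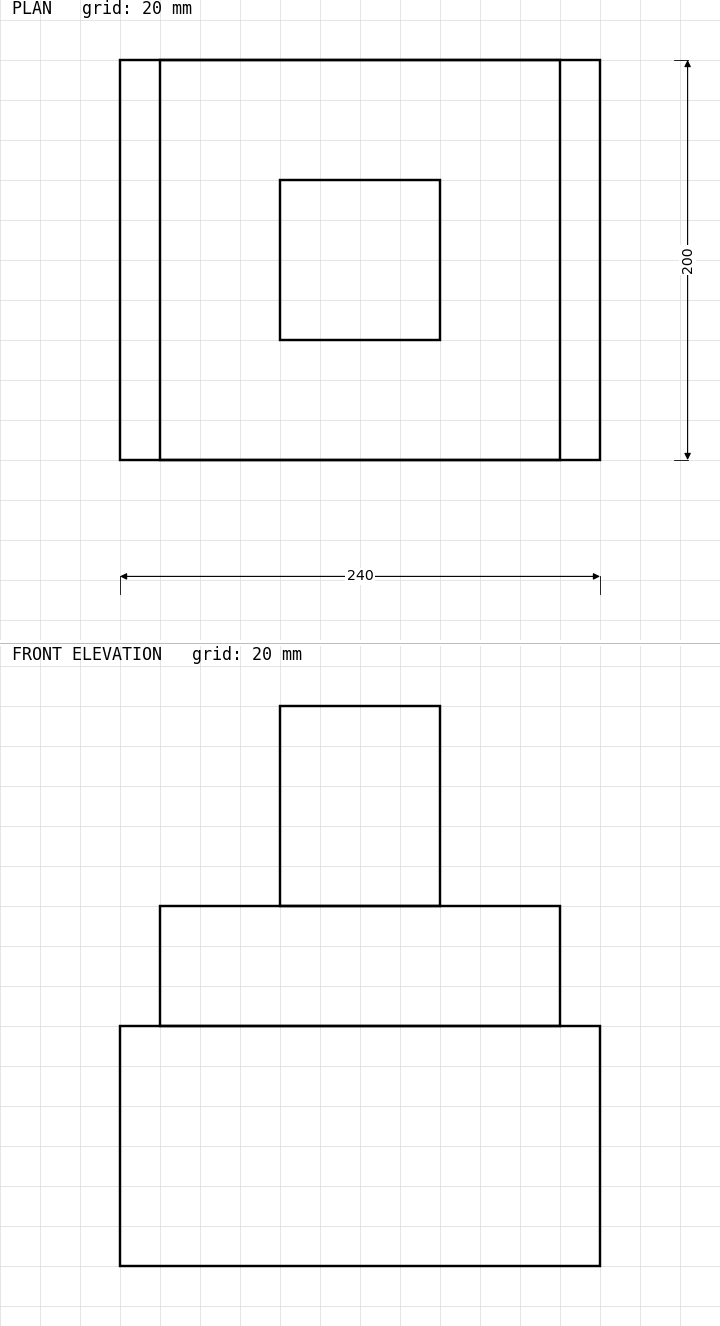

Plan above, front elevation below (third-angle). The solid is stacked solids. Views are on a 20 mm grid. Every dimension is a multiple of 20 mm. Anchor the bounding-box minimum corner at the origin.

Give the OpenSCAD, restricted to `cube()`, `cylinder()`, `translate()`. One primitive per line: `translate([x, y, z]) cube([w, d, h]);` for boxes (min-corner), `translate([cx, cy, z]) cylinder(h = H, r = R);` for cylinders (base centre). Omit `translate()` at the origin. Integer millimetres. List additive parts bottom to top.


cube([240, 200, 120]);
translate([20, 0, 120]) cube([200, 200, 60]);
translate([80, 60, 180]) cube([80, 80, 100]);
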